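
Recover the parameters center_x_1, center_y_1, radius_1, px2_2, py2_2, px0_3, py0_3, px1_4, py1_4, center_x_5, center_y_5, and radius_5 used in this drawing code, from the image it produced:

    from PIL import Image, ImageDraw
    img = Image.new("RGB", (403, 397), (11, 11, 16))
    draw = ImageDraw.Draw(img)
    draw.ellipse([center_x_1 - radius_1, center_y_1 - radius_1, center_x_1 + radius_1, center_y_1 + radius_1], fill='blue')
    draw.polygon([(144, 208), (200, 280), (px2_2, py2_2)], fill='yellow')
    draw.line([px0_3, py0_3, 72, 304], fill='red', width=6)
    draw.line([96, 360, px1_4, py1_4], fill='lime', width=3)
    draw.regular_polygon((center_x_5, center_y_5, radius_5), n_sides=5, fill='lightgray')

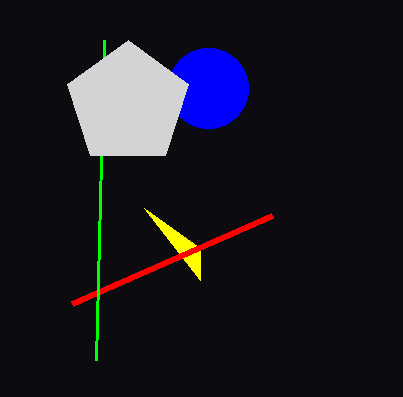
center_x_1 = 208
center_y_1 = 88
radius_1 = 40
px2_2 = 200
py2_2 = 248
px0_3 = 272
py0_3 = 216
px1_4 = 104
py1_4 = 40
center_x_5 = 128
center_y_5 = 104
radius_5 = 64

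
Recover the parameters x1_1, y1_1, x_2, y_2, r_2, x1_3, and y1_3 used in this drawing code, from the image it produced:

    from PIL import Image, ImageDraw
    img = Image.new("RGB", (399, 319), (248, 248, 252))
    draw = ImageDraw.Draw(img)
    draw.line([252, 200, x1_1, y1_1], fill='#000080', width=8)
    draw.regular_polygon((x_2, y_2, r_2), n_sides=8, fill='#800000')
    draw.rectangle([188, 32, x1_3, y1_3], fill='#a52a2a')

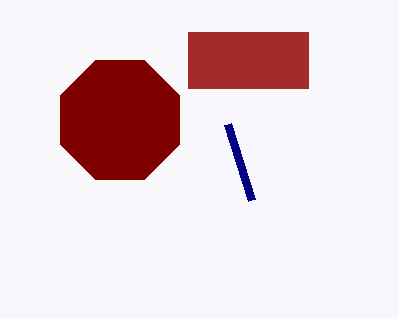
x1_1 = 228, y1_1 = 124, x_2 = 120, y_2 = 120, r_2 = 64, x1_3 = 308, y1_3 = 88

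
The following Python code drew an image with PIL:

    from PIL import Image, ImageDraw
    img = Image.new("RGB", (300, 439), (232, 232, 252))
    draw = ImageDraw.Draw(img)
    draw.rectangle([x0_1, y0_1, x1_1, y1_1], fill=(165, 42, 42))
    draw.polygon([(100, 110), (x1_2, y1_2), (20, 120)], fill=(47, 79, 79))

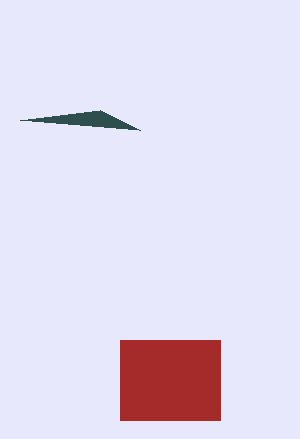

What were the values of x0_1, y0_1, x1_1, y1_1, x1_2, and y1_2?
x0_1 = 120, y0_1 = 340, x1_1 = 220, y1_1 = 420, x1_2 = 140, y1_2 = 130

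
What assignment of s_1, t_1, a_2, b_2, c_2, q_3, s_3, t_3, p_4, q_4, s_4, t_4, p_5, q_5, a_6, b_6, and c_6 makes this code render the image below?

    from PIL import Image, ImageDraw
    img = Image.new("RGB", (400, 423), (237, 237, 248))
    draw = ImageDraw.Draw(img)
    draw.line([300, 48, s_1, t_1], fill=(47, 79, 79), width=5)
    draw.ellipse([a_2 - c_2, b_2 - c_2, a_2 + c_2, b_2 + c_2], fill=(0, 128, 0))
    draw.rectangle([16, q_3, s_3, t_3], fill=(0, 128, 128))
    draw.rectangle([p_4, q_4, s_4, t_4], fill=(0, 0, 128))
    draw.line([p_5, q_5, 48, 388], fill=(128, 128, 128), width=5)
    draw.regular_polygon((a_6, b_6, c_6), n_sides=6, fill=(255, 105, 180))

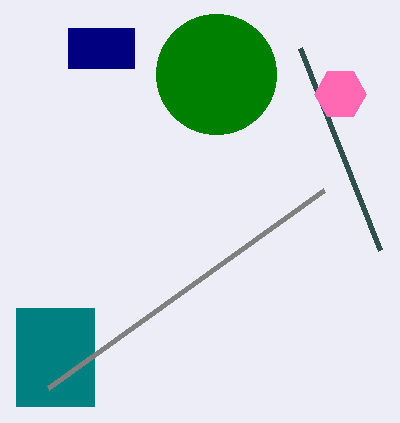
s_1 = 380, t_1 = 250, a_2 = 216, b_2 = 74, c_2 = 60, q_3 = 308, s_3 = 94, t_3 = 406, p_4 = 68, q_4 = 28, s_4 = 134, t_4 = 68, p_5 = 324, q_5 = 190, a_6 = 340, b_6 = 94, c_6 = 26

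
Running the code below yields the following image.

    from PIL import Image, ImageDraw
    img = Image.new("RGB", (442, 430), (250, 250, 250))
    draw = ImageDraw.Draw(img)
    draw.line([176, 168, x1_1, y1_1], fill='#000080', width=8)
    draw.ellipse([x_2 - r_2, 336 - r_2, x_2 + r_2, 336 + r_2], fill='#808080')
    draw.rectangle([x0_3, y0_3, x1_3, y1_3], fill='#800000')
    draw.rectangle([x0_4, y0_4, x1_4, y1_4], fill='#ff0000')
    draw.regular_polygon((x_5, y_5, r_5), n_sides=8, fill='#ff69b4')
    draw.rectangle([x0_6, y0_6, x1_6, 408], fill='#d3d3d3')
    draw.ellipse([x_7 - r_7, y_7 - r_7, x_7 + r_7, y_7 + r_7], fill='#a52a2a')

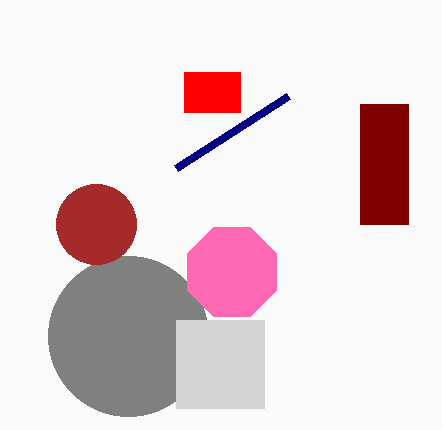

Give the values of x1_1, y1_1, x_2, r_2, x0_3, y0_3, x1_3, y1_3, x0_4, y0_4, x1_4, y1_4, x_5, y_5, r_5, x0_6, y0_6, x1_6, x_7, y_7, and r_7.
x1_1 = 288; y1_1 = 96; x_2 = 128; r_2 = 80; x0_3 = 360; y0_3 = 104; x1_3 = 408; y1_3 = 224; x0_4 = 184; y0_4 = 72; x1_4 = 240; y1_4 = 112; x_5 = 232; y_5 = 272; r_5 = 48; x0_6 = 176; y0_6 = 320; x1_6 = 264; x_7 = 96; y_7 = 224; r_7 = 40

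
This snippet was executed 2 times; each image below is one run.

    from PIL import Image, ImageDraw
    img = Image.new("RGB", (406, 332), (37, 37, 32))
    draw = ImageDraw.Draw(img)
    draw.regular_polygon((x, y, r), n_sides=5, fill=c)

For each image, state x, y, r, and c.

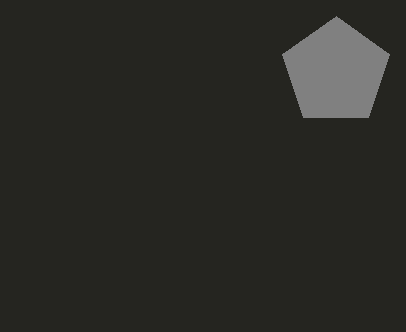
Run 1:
x = 336, y = 72, r = 56, c = 'gray'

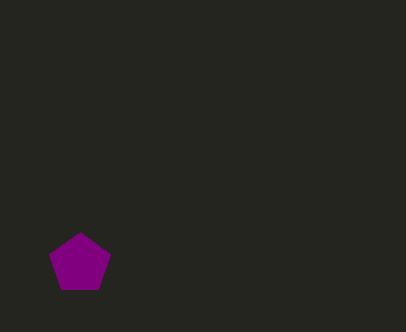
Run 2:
x = 80
y = 264
r = 32
c = 'purple'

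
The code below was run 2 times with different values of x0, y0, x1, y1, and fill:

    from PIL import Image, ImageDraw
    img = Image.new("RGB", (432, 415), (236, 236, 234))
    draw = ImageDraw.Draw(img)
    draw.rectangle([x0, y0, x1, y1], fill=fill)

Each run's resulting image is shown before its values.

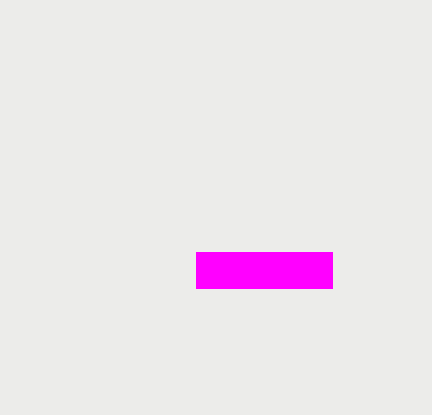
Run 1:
x0 = 196
y0 = 252
x1 = 332
y1 = 288
fill = 'magenta'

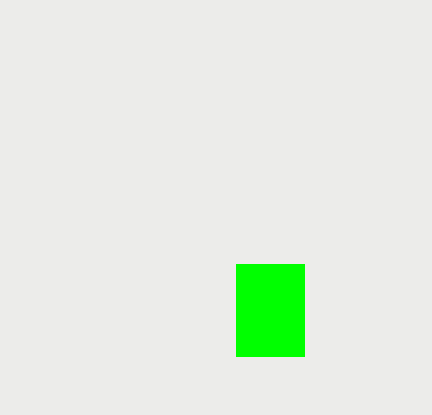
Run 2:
x0 = 236; y0 = 264; x1 = 304; y1 = 356; fill = 'lime'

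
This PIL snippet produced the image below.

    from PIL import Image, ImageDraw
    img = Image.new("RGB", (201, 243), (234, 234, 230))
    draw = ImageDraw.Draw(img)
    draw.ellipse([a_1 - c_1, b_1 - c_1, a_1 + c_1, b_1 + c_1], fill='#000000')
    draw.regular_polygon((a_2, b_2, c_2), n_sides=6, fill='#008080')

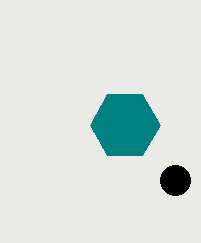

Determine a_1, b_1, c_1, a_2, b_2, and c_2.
a_1 = 175, b_1 = 180, c_1 = 15, a_2 = 125, b_2 = 125, c_2 = 35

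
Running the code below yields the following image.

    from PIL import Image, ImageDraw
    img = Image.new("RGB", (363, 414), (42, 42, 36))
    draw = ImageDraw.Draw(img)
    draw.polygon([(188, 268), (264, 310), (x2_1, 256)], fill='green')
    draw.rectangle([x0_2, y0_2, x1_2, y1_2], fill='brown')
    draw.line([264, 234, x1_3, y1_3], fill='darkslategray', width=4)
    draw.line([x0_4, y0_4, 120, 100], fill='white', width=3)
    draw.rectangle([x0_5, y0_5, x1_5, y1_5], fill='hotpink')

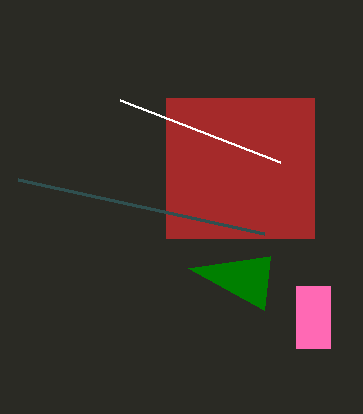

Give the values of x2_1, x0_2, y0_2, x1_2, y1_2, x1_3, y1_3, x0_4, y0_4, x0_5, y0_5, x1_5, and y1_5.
x2_1 = 270
x0_2 = 166
y0_2 = 98
x1_2 = 314
y1_2 = 238
x1_3 = 18
y1_3 = 180
x0_4 = 280
y0_4 = 162
x0_5 = 296
y0_5 = 286
x1_5 = 330
y1_5 = 348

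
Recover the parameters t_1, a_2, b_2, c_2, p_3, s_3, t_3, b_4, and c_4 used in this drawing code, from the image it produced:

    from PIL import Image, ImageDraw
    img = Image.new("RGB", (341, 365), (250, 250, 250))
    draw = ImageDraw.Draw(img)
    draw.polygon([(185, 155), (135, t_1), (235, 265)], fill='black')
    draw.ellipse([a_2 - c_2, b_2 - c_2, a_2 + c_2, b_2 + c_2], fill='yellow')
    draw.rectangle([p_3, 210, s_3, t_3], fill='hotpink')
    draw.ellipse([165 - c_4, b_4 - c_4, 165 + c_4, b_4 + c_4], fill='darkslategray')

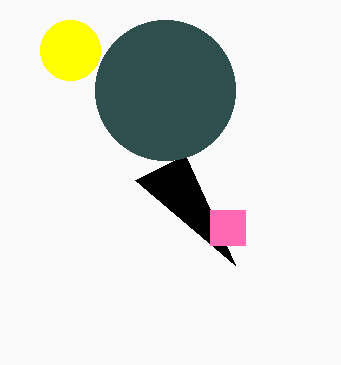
t_1 = 180
a_2 = 70
b_2 = 50
c_2 = 30
p_3 = 210
s_3 = 245
t_3 = 245
b_4 = 90
c_4 = 70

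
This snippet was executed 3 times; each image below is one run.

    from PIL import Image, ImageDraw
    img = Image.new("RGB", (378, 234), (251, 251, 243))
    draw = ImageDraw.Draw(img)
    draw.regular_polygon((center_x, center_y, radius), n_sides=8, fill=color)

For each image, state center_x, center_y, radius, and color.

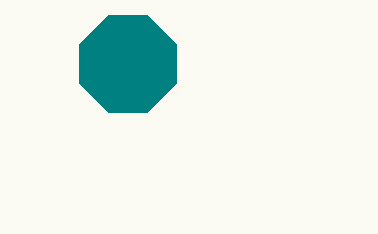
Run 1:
center_x = 128; center_y = 64; radius = 52; color = 'teal'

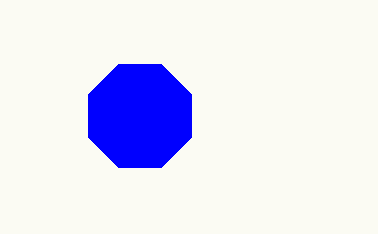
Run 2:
center_x = 140
center_y = 116
radius = 56
color = 'blue'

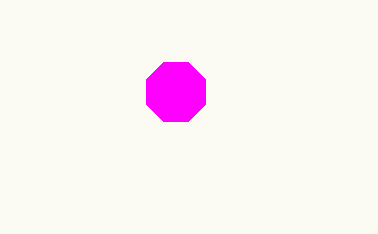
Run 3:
center_x = 176, center_y = 92, radius = 32, color = 'magenta'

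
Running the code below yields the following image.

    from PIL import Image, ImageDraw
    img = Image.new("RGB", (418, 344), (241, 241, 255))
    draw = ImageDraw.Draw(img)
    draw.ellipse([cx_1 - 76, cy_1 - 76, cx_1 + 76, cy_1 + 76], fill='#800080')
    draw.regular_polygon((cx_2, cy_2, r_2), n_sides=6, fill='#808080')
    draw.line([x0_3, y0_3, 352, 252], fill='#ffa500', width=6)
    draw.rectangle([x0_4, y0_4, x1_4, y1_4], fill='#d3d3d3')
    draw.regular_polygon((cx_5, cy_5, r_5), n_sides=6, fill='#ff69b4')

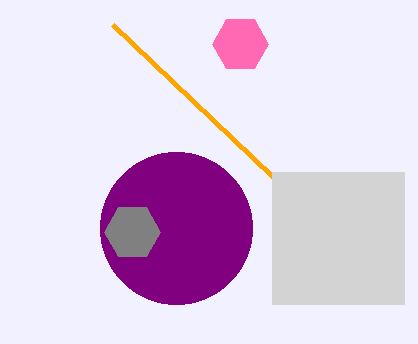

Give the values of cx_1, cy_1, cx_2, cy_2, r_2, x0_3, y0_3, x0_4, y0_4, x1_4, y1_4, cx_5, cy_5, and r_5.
cx_1 = 176, cy_1 = 228, cx_2 = 132, cy_2 = 232, r_2 = 28, x0_3 = 112, y0_3 = 24, x0_4 = 272, y0_4 = 172, x1_4 = 404, y1_4 = 304, cx_5 = 240, cy_5 = 44, r_5 = 28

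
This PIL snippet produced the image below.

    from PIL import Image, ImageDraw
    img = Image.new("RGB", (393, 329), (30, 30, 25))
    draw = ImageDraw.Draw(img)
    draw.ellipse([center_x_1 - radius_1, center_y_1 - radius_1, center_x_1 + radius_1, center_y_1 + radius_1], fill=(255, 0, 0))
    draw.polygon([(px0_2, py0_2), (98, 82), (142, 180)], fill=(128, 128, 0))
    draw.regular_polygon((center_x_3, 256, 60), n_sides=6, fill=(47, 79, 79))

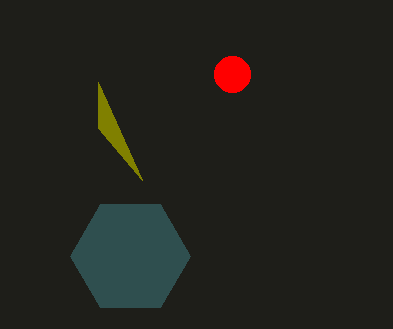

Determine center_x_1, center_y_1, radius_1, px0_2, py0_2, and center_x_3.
center_x_1 = 232
center_y_1 = 74
radius_1 = 18
px0_2 = 98
py0_2 = 128
center_x_3 = 130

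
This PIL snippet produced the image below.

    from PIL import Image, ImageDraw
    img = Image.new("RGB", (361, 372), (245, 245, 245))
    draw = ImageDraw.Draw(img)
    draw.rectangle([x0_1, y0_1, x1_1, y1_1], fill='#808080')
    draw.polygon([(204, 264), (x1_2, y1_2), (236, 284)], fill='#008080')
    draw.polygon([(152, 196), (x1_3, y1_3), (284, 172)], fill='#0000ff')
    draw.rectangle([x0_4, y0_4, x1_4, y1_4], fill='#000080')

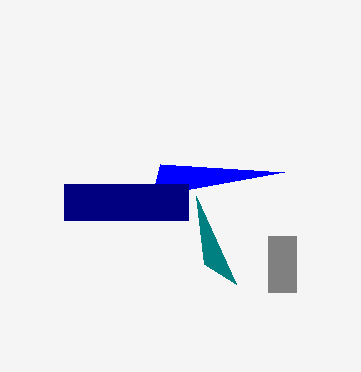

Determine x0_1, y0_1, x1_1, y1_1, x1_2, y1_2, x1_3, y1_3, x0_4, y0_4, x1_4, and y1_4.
x0_1 = 268
y0_1 = 236
x1_1 = 296
y1_1 = 292
x1_2 = 196
y1_2 = 196
x1_3 = 160
y1_3 = 164
x0_4 = 64
y0_4 = 184
x1_4 = 188
y1_4 = 220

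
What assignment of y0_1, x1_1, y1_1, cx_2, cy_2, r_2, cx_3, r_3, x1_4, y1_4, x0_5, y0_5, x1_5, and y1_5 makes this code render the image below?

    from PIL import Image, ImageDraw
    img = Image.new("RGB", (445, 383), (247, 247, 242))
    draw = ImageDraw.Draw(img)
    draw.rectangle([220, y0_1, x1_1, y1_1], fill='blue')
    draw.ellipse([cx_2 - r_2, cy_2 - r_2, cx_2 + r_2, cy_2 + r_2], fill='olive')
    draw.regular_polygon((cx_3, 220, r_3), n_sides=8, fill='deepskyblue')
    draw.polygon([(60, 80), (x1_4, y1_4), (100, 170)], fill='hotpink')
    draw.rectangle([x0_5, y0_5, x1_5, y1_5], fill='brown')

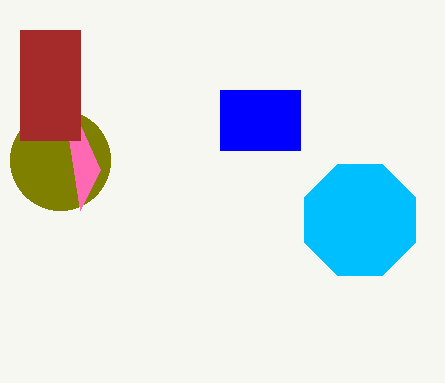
y0_1 = 90, x1_1 = 300, y1_1 = 150, cx_2 = 60, cy_2 = 160, r_2 = 50, cx_3 = 360, r_3 = 60, x1_4 = 80, y1_4 = 210, x0_5 = 20, y0_5 = 30, x1_5 = 80, y1_5 = 140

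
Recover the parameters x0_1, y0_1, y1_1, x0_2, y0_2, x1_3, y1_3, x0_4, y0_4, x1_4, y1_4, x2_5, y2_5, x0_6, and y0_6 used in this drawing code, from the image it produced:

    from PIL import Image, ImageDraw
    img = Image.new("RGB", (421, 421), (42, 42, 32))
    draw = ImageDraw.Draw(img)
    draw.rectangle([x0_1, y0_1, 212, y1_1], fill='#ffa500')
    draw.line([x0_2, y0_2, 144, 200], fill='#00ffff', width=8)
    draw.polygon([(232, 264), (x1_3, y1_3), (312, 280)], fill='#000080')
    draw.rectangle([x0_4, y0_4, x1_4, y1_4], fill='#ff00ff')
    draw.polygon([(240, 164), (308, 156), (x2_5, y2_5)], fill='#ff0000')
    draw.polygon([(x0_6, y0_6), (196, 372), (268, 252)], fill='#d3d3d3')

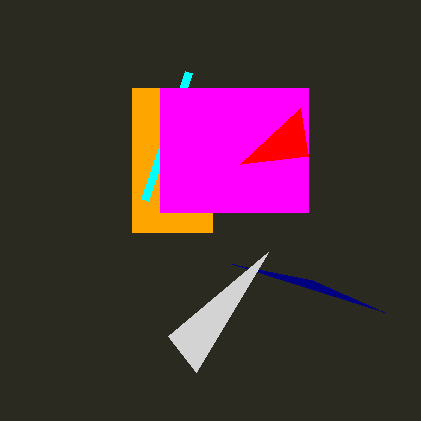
x0_1 = 132
y0_1 = 88
y1_1 = 232
x0_2 = 188
y0_2 = 72
x1_3 = 384
y1_3 = 312
x0_4 = 160
y0_4 = 88
x1_4 = 308
y1_4 = 212
x2_5 = 300
y2_5 = 108
x0_6 = 168
y0_6 = 336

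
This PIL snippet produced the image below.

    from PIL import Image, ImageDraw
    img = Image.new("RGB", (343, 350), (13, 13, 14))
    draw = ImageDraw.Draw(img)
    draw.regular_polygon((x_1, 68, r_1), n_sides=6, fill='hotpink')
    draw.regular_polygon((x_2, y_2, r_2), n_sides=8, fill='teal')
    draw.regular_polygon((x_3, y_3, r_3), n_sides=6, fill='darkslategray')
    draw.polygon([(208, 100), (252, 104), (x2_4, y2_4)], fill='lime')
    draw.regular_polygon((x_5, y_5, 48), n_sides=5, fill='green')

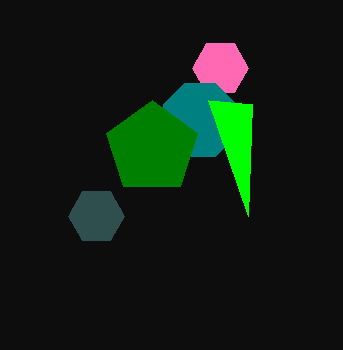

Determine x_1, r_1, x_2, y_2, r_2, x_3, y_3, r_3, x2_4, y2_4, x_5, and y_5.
x_1 = 220; r_1 = 28; x_2 = 200; y_2 = 120; r_2 = 40; x_3 = 96; y_3 = 216; r_3 = 28; x2_4 = 248; y2_4 = 216; x_5 = 152; y_5 = 148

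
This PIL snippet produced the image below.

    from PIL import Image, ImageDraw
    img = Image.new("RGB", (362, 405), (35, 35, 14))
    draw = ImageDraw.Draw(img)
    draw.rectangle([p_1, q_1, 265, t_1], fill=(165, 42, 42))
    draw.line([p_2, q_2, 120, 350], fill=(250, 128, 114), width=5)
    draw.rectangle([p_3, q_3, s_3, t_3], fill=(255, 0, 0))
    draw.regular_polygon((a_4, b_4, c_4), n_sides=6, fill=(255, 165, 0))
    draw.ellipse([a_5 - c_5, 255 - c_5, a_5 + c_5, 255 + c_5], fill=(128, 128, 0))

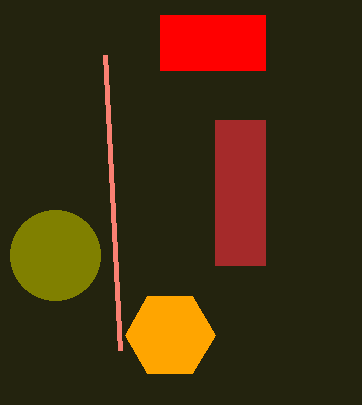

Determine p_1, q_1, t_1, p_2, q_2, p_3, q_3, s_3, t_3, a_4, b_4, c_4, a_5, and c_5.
p_1 = 215
q_1 = 120
t_1 = 265
p_2 = 105
q_2 = 55
p_3 = 160
q_3 = 15
s_3 = 265
t_3 = 70
a_4 = 170
b_4 = 335
c_4 = 45
a_5 = 55
c_5 = 45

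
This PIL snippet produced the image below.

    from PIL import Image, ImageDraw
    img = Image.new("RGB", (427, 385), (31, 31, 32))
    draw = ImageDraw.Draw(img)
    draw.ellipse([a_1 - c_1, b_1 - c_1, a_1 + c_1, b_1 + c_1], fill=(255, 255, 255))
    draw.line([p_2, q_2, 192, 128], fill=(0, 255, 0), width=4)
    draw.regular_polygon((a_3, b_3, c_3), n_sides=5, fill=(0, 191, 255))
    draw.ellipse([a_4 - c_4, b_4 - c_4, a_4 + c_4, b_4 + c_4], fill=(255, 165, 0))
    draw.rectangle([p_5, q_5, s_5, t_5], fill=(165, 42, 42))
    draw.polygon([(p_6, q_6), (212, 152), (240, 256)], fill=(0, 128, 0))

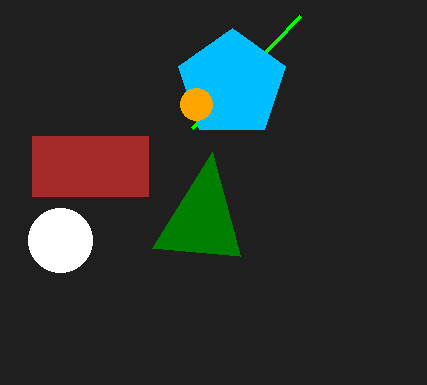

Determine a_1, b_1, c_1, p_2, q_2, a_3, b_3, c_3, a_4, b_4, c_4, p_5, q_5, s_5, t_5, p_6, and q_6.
a_1 = 60, b_1 = 240, c_1 = 32, p_2 = 300, q_2 = 16, a_3 = 232, b_3 = 84, c_3 = 56, a_4 = 196, b_4 = 104, c_4 = 16, p_5 = 32, q_5 = 136, s_5 = 148, t_5 = 196, p_6 = 152, q_6 = 248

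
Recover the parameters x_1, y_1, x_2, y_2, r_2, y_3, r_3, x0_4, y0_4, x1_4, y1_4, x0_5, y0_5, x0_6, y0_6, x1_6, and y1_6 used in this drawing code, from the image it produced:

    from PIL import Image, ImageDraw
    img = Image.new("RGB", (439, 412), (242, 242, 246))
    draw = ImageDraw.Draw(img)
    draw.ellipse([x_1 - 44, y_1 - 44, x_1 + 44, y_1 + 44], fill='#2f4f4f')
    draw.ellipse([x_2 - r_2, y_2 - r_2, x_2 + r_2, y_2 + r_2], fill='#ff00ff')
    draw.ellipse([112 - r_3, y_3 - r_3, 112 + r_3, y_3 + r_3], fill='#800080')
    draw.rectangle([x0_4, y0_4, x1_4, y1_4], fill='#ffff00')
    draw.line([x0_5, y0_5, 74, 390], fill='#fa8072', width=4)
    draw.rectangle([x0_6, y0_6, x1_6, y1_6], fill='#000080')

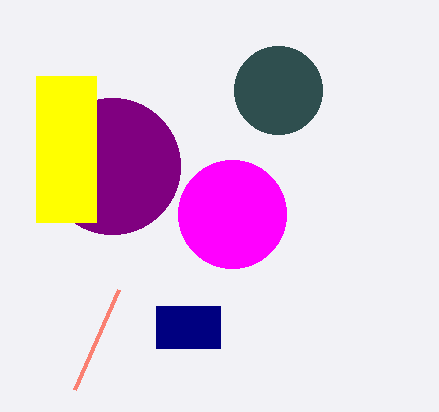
x_1 = 278
y_1 = 90
x_2 = 232
y_2 = 214
r_2 = 54
y_3 = 166
r_3 = 68
x0_4 = 36
y0_4 = 76
x1_4 = 96
y1_4 = 222
x0_5 = 118
y0_5 = 290
x0_6 = 156
y0_6 = 306
x1_6 = 220
y1_6 = 348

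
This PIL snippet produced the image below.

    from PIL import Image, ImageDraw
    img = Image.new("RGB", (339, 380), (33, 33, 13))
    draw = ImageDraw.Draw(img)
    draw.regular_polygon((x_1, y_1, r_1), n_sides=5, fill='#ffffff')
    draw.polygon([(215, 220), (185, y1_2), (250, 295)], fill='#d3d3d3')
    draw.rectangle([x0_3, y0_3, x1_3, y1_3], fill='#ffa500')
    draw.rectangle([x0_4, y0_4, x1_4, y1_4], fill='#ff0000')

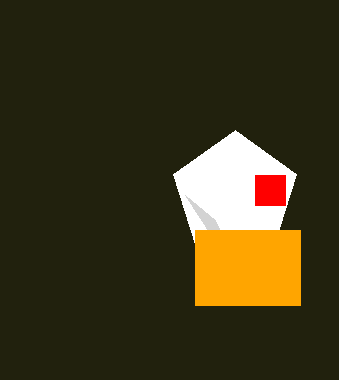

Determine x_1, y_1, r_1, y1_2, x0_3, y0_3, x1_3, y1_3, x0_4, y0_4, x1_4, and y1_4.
x_1 = 235; y_1 = 195; r_1 = 65; y1_2 = 195; x0_3 = 195; y0_3 = 230; x1_3 = 300; y1_3 = 305; x0_4 = 255; y0_4 = 175; x1_4 = 285; y1_4 = 205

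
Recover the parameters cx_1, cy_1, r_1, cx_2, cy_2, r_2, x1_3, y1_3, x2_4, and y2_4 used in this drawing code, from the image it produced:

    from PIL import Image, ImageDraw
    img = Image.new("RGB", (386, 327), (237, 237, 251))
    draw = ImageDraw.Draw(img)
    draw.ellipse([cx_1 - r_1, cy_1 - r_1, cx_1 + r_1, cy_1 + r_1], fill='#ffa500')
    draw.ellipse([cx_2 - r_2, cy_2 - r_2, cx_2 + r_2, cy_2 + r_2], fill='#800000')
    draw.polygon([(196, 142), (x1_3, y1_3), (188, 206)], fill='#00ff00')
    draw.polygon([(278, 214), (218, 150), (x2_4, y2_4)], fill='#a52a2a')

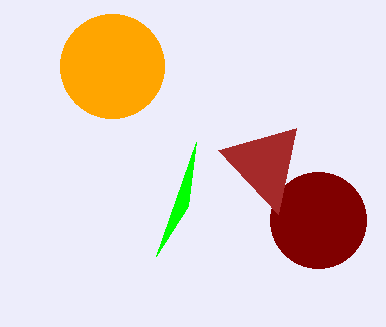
cx_1 = 112
cy_1 = 66
r_1 = 52
cx_2 = 318
cy_2 = 220
r_2 = 48
x1_3 = 156
y1_3 = 256
x2_4 = 296
y2_4 = 128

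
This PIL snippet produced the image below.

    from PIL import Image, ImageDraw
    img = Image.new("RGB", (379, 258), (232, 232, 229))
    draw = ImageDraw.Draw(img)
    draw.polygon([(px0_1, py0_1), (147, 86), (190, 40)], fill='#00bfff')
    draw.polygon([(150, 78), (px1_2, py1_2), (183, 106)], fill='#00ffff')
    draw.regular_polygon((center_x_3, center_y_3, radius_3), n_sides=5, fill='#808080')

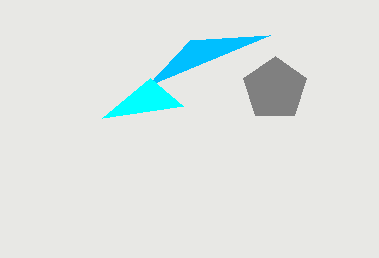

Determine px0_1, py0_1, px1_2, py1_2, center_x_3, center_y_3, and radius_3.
px0_1 = 270, py0_1 = 35, px1_2 = 102, py1_2 = 118, center_x_3 = 275, center_y_3 = 89, radius_3 = 33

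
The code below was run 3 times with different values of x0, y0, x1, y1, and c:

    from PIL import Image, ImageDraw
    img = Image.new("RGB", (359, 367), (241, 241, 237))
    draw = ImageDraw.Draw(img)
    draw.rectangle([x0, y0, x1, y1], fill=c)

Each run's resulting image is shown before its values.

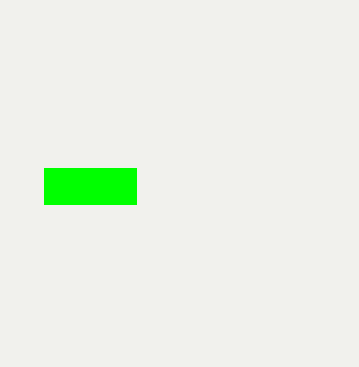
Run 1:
x0 = 44; y0 = 168; x1 = 136; y1 = 204; c = 'lime'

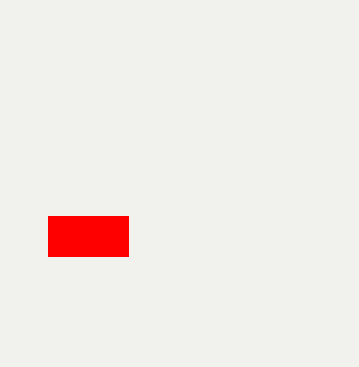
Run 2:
x0 = 48; y0 = 216; x1 = 128; y1 = 256; c = 'red'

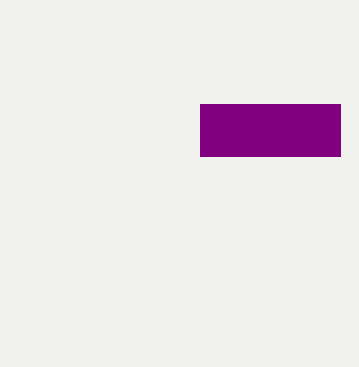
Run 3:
x0 = 200, y0 = 104, x1 = 340, y1 = 156, c = 'purple'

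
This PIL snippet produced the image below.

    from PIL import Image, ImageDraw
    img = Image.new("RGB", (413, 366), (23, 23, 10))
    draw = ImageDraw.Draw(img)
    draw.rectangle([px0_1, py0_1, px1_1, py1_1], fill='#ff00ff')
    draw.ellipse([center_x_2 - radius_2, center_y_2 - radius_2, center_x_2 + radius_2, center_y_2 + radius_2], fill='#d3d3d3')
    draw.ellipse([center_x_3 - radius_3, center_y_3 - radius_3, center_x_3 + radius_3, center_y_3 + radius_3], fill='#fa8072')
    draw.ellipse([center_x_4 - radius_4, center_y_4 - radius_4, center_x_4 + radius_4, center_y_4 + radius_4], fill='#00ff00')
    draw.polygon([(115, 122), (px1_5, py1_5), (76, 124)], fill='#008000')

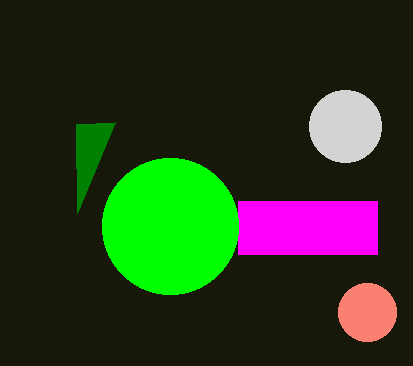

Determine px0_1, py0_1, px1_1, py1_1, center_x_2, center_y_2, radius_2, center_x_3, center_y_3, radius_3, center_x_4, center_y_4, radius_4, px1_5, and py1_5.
px0_1 = 238, py0_1 = 201, px1_1 = 377, py1_1 = 254, center_x_2 = 345, center_y_2 = 126, radius_2 = 36, center_x_3 = 367, center_y_3 = 312, radius_3 = 29, center_x_4 = 170, center_y_4 = 226, radius_4 = 68, px1_5 = 77, py1_5 = 213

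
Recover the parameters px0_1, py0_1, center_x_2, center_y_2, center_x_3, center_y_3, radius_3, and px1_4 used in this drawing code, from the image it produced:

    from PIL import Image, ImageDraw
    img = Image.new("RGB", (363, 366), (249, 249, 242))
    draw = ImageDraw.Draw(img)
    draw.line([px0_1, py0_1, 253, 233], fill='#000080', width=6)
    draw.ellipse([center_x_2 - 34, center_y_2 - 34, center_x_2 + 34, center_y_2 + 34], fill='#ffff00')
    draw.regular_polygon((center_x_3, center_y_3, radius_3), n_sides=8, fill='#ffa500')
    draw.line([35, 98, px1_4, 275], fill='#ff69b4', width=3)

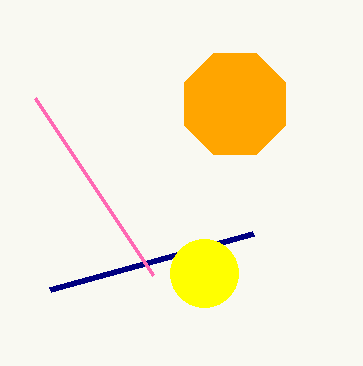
px0_1 = 50; py0_1 = 289; center_x_2 = 204; center_y_2 = 273; center_x_3 = 235; center_y_3 = 104; radius_3 = 55; px1_4 = 153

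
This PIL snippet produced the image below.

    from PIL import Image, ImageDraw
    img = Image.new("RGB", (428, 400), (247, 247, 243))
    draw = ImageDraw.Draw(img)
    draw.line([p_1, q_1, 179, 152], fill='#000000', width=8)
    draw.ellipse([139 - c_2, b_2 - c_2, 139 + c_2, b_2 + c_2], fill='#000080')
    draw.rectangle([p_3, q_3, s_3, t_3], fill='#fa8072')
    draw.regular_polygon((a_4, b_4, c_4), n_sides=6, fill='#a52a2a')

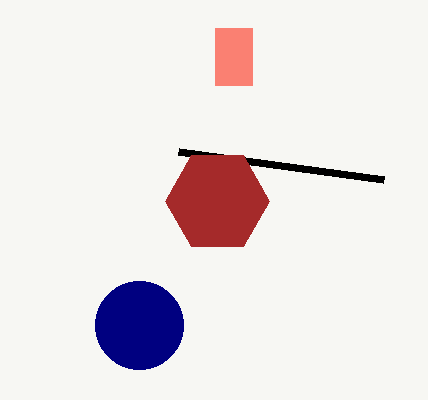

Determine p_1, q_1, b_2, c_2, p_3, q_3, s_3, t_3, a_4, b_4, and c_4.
p_1 = 384, q_1 = 180, b_2 = 325, c_2 = 44, p_3 = 215, q_3 = 28, s_3 = 252, t_3 = 85, a_4 = 217, b_4 = 201, c_4 = 52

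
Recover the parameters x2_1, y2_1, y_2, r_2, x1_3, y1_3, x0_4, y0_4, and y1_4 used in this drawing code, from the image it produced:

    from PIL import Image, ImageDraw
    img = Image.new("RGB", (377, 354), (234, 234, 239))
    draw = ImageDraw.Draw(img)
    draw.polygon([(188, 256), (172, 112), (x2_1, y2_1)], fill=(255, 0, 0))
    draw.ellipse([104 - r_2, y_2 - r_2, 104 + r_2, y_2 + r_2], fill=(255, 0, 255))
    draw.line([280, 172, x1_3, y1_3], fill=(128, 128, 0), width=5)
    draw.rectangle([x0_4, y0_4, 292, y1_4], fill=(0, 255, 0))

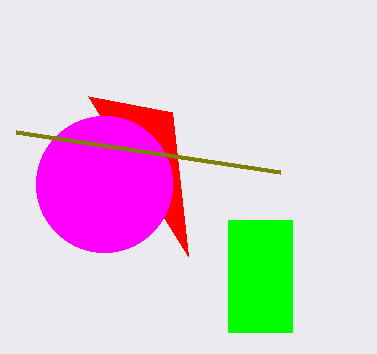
x2_1 = 88
y2_1 = 96
y_2 = 184
r_2 = 68
x1_3 = 16
y1_3 = 132
x0_4 = 228
y0_4 = 220
y1_4 = 332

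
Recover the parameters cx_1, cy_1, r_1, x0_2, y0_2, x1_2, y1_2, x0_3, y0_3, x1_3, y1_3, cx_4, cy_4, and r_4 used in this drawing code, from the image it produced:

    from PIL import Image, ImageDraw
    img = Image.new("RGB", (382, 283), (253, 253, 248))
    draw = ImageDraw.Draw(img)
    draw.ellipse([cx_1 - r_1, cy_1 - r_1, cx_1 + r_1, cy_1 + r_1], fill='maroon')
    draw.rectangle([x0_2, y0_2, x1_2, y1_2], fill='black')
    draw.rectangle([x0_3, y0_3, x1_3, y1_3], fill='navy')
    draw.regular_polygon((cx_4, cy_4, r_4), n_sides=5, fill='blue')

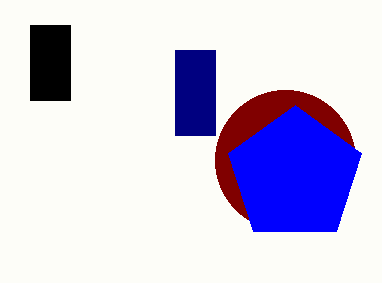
cx_1 = 285, cy_1 = 160, r_1 = 70, x0_2 = 30, y0_2 = 25, x1_2 = 70, y1_2 = 100, x0_3 = 175, y0_3 = 50, x1_3 = 215, y1_3 = 135, cx_4 = 295, cy_4 = 175, r_4 = 70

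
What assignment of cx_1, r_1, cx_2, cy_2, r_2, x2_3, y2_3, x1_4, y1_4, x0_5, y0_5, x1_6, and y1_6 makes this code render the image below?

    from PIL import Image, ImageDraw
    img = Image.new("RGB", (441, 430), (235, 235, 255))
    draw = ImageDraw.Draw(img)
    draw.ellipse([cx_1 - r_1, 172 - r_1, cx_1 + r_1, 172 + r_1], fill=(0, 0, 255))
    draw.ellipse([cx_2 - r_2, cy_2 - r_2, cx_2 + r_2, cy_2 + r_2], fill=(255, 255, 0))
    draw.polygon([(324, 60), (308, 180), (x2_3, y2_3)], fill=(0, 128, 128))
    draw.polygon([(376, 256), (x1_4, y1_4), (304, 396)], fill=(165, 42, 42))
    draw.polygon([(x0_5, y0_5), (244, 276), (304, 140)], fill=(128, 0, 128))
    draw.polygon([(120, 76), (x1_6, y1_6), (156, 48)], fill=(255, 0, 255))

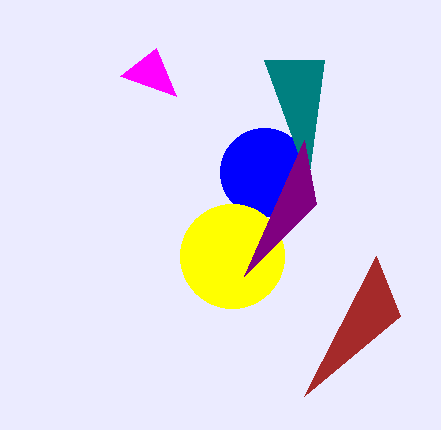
cx_1 = 264; r_1 = 44; cx_2 = 232; cy_2 = 256; r_2 = 52; x2_3 = 264; y2_3 = 60; x1_4 = 400; y1_4 = 316; x0_5 = 316; y0_5 = 204; x1_6 = 176; y1_6 = 96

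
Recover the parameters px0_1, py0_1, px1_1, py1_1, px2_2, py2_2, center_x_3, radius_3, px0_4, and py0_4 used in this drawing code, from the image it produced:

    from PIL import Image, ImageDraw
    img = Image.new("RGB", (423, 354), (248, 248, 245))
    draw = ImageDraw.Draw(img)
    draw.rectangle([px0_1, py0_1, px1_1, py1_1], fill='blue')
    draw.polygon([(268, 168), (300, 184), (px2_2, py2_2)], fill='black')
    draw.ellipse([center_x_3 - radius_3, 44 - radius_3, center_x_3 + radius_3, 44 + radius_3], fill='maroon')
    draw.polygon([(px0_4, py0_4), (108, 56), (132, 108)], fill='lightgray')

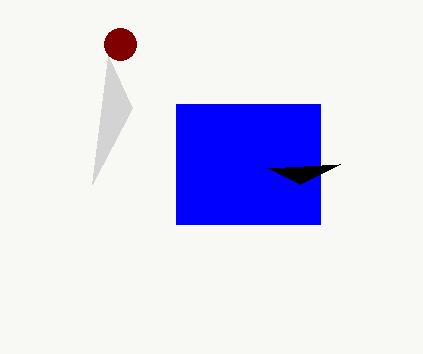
px0_1 = 176
py0_1 = 104
px1_1 = 320
py1_1 = 224
px2_2 = 340
py2_2 = 164
center_x_3 = 120
radius_3 = 16
px0_4 = 92
py0_4 = 184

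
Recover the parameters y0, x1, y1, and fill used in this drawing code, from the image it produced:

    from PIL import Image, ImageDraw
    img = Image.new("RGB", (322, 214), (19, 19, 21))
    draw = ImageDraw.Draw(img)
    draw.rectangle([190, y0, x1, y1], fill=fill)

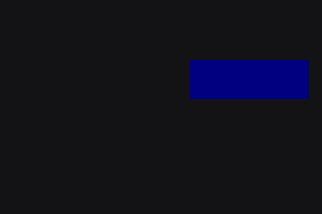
y0 = 60
x1 = 308
y1 = 98
fill = 'navy'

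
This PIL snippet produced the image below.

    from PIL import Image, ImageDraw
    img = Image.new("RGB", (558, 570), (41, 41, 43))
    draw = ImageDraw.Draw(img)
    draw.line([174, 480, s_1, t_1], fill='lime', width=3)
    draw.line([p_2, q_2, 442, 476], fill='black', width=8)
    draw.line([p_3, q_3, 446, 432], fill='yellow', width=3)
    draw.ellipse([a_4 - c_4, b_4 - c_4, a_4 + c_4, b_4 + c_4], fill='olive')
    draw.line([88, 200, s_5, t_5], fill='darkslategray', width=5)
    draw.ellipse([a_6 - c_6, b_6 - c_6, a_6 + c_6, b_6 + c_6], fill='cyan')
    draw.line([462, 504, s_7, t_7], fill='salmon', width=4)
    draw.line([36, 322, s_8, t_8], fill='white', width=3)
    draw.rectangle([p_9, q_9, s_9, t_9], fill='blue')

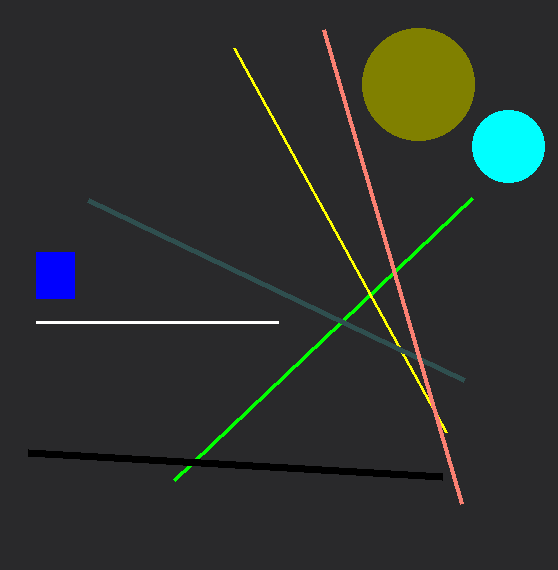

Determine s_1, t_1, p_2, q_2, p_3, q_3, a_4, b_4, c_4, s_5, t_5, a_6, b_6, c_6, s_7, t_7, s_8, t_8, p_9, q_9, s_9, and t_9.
s_1 = 472; t_1 = 198; p_2 = 28; q_2 = 452; p_3 = 234; q_3 = 48; a_4 = 418; b_4 = 84; c_4 = 56; s_5 = 464; t_5 = 380; a_6 = 508; b_6 = 146; c_6 = 36; s_7 = 324; t_7 = 30; s_8 = 278; t_8 = 322; p_9 = 36; q_9 = 252; s_9 = 74; t_9 = 298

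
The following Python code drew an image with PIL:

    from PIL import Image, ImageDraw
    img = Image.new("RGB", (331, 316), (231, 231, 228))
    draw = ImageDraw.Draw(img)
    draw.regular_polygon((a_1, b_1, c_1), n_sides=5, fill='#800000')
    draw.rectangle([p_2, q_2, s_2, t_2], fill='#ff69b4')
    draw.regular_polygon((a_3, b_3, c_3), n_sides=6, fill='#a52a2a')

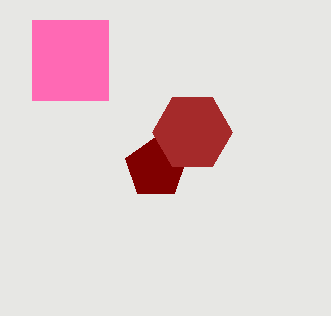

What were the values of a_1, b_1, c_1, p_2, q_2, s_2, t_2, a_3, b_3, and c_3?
a_1 = 156; b_1 = 168; c_1 = 32; p_2 = 32; q_2 = 20; s_2 = 108; t_2 = 100; a_3 = 192; b_3 = 132; c_3 = 40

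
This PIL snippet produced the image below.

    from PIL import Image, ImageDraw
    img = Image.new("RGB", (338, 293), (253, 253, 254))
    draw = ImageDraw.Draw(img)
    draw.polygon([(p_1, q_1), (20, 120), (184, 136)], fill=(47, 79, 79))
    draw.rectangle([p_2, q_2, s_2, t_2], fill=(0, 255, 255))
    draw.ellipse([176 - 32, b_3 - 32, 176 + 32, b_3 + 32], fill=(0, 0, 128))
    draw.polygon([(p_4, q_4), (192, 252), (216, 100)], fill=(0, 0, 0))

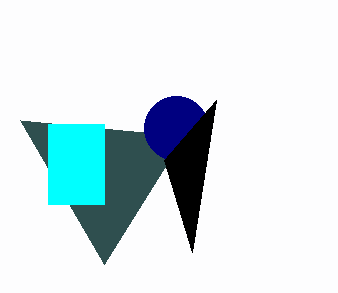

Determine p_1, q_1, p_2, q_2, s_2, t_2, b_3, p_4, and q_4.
p_1 = 104; q_1 = 264; p_2 = 48; q_2 = 124; s_2 = 104; t_2 = 204; b_3 = 128; p_4 = 164; q_4 = 160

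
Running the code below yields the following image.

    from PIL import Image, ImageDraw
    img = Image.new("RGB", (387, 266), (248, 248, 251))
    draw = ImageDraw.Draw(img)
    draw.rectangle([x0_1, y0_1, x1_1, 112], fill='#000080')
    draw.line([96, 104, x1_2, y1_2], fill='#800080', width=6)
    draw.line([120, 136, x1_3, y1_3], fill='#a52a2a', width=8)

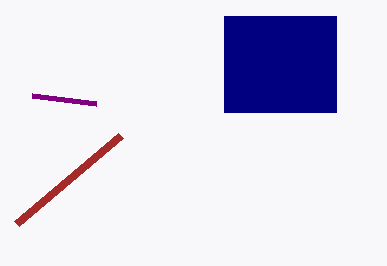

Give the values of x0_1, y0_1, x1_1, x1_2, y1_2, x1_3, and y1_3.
x0_1 = 224; y0_1 = 16; x1_1 = 336; x1_2 = 32; y1_2 = 96; x1_3 = 16; y1_3 = 224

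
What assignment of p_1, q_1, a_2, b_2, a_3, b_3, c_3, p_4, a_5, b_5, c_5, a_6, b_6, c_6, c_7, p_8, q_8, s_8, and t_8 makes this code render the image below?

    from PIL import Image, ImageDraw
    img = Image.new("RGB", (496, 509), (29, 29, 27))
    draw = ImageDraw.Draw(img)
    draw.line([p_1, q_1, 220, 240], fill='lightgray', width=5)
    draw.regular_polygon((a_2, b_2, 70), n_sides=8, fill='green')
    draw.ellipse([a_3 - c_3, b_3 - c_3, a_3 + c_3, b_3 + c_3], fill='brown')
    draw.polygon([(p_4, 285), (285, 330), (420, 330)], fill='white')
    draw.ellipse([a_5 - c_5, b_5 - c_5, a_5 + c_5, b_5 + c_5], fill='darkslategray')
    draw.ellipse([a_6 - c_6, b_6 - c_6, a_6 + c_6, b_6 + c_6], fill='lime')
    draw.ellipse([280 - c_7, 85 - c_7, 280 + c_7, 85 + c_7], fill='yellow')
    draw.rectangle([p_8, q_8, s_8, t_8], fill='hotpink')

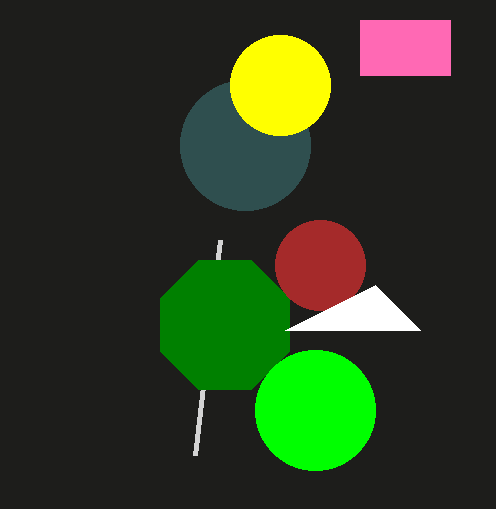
p_1 = 195; q_1 = 455; a_2 = 225; b_2 = 325; a_3 = 320; b_3 = 265; c_3 = 45; p_4 = 375; a_5 = 245; b_5 = 145; c_5 = 65; a_6 = 315; b_6 = 410; c_6 = 60; c_7 = 50; p_8 = 360; q_8 = 20; s_8 = 450; t_8 = 75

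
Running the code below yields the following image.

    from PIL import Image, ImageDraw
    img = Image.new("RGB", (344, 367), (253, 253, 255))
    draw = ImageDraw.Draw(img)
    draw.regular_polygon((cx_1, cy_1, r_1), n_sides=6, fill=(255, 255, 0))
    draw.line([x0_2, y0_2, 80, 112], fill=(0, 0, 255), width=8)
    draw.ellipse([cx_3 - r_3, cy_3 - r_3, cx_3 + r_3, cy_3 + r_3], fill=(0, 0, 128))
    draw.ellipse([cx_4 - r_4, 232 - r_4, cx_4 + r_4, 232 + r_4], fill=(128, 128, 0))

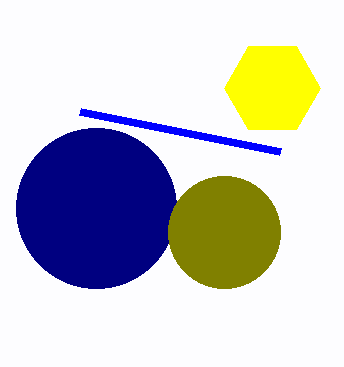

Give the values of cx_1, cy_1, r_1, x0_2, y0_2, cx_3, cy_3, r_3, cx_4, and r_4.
cx_1 = 272
cy_1 = 88
r_1 = 48
x0_2 = 280
y0_2 = 152
cx_3 = 96
cy_3 = 208
r_3 = 80
cx_4 = 224
r_4 = 56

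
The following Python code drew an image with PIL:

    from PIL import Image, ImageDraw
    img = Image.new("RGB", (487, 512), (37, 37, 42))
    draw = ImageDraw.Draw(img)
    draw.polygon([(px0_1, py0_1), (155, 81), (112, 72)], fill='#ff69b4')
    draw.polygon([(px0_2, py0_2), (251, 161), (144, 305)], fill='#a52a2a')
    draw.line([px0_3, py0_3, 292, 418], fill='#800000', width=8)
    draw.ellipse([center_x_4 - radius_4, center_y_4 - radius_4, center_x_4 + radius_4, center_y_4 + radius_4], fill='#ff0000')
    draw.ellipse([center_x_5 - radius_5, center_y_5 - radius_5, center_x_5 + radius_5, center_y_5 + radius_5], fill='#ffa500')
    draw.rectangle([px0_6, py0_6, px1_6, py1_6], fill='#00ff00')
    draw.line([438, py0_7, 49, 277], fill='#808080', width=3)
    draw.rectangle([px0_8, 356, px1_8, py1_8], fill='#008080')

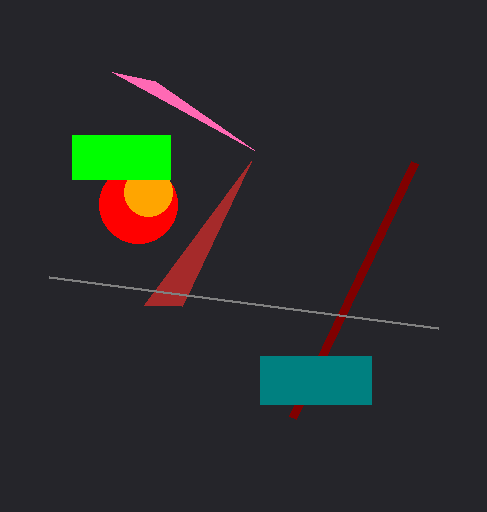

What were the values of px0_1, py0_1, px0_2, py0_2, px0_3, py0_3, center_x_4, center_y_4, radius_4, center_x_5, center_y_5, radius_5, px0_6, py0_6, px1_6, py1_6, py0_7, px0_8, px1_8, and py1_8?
px0_1 = 254; py0_1 = 150; px0_2 = 182; py0_2 = 306; px0_3 = 414; py0_3 = 163; center_x_4 = 138; center_y_4 = 204; radius_4 = 39; center_x_5 = 148; center_y_5 = 192; radius_5 = 24; px0_6 = 72; py0_6 = 135; px1_6 = 170; py1_6 = 179; py0_7 = 328; px0_8 = 260; px1_8 = 371; py1_8 = 404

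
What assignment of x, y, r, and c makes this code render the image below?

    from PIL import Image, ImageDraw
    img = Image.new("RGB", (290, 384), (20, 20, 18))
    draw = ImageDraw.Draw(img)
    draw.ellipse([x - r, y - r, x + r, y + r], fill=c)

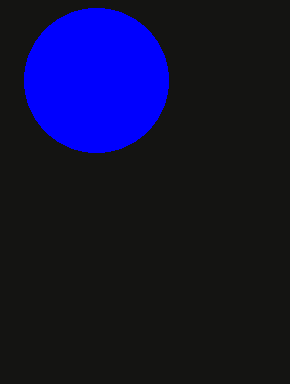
x = 96
y = 80
r = 72
c = 'blue'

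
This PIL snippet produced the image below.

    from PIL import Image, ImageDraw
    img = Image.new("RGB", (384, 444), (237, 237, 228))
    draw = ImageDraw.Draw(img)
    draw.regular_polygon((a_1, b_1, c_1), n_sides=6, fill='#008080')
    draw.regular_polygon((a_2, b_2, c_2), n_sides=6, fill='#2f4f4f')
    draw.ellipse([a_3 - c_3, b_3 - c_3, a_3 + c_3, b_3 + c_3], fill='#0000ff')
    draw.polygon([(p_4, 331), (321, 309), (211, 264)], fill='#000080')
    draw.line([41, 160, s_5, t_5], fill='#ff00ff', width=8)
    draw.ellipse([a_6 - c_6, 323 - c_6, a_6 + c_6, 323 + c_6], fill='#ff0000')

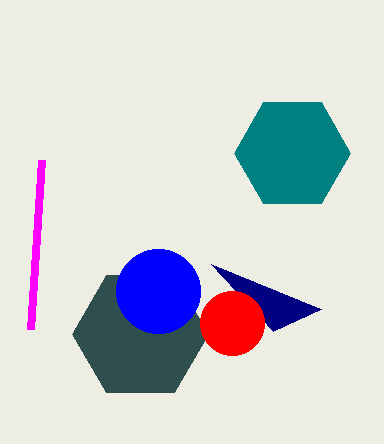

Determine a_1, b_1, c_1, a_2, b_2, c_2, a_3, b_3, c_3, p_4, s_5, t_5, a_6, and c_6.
a_1 = 292, b_1 = 153, c_1 = 58, a_2 = 140, b_2 = 334, c_2 = 68, a_3 = 158, b_3 = 291, c_3 = 42, p_4 = 273, s_5 = 30, t_5 = 329, a_6 = 232, c_6 = 32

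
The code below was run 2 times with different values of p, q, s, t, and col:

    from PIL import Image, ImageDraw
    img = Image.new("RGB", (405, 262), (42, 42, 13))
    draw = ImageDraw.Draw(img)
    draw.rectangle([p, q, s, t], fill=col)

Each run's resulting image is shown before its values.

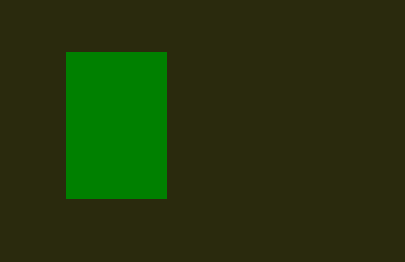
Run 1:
p = 66
q = 52
s = 166
t = 198
col = 'green'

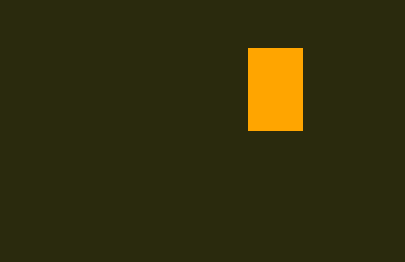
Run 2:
p = 248, q = 48, s = 302, t = 130, col = 'orange'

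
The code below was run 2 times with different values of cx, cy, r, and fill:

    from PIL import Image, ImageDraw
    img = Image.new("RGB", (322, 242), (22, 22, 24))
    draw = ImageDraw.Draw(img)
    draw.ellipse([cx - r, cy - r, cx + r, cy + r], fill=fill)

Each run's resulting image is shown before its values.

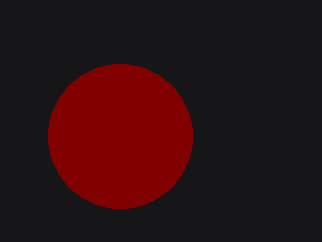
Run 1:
cx = 120
cy = 136
r = 72
fill = 'maroon'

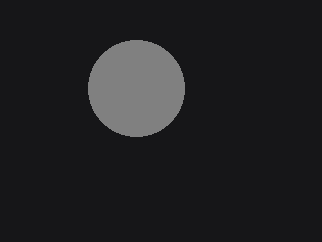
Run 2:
cx = 136, cy = 88, r = 48, fill = 'gray'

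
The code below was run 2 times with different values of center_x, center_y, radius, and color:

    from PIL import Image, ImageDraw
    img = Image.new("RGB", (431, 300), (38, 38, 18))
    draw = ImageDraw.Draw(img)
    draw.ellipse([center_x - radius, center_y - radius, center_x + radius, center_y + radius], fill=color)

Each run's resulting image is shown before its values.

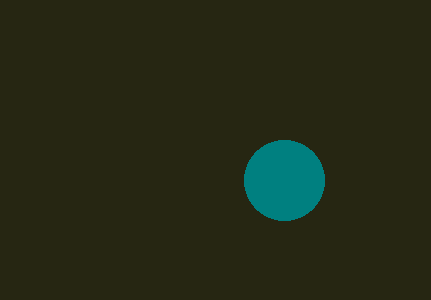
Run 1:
center_x = 284; center_y = 180; radius = 40; color = 'teal'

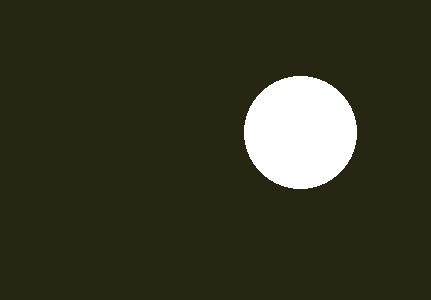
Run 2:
center_x = 300
center_y = 132
radius = 56
color = 'white'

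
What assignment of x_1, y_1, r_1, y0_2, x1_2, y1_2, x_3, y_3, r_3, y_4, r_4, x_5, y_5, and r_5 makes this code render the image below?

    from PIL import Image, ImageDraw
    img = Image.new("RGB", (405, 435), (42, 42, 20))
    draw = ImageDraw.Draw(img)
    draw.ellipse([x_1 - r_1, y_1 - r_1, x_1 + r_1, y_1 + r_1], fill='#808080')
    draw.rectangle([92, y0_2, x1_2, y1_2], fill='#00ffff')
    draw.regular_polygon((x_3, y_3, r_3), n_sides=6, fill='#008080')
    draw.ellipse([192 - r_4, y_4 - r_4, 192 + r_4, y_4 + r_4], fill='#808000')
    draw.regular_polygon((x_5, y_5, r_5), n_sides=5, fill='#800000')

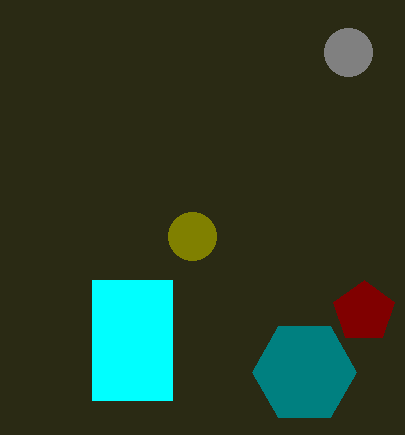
x_1 = 348, y_1 = 52, r_1 = 24, y0_2 = 280, x1_2 = 172, y1_2 = 400, x_3 = 304, y_3 = 372, r_3 = 52, y_4 = 236, r_4 = 24, x_5 = 364, y_5 = 312, r_5 = 32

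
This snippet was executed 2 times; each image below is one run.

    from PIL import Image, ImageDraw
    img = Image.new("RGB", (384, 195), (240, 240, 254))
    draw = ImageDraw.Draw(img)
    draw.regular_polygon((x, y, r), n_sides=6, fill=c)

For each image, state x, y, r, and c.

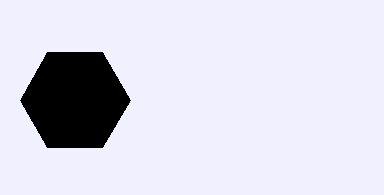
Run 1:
x = 75; y = 100; r = 55; c = 'black'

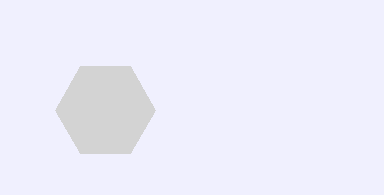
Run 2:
x = 105
y = 110
r = 50
c = 'lightgray'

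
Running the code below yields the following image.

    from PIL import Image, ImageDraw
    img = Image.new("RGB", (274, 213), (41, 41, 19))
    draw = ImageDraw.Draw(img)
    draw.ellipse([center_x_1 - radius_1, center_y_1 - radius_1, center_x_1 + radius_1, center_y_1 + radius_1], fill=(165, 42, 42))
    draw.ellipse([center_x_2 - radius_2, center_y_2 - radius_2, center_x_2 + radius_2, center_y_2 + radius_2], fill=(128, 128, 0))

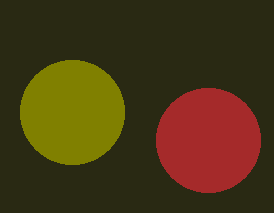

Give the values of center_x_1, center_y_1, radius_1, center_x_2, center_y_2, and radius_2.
center_x_1 = 208; center_y_1 = 140; radius_1 = 52; center_x_2 = 72; center_y_2 = 112; radius_2 = 52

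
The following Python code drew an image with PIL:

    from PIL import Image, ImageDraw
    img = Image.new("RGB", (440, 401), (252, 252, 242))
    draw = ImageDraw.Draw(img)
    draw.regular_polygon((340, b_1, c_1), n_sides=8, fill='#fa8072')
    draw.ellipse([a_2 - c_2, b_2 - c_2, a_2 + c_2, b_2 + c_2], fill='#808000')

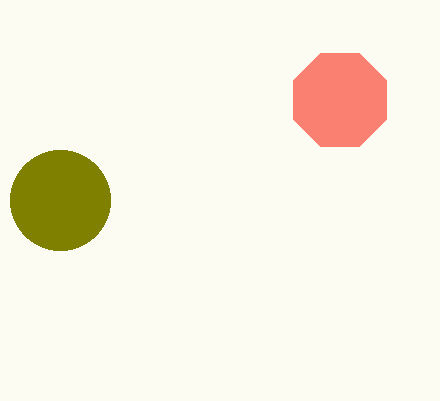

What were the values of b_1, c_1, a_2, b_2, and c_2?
b_1 = 100
c_1 = 50
a_2 = 60
b_2 = 200
c_2 = 50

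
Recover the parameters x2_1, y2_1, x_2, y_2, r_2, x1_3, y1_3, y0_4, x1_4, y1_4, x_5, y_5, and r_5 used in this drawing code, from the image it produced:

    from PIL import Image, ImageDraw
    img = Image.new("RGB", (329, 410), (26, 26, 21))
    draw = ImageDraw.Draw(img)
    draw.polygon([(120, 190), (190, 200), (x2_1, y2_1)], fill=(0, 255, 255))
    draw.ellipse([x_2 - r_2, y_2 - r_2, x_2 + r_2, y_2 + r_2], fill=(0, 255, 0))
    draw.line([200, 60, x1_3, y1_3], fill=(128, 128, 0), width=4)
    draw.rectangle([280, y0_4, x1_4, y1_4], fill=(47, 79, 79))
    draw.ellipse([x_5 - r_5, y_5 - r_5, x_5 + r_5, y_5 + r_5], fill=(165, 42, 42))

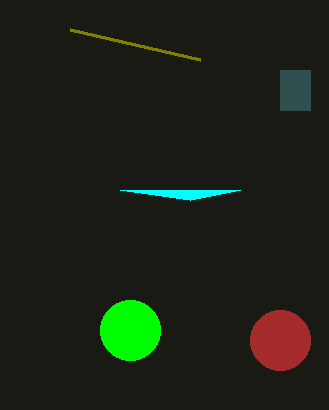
x2_1 = 240, y2_1 = 190, x_2 = 130, y_2 = 330, r_2 = 30, x1_3 = 70, y1_3 = 30, y0_4 = 70, x1_4 = 310, y1_4 = 110, x_5 = 280, y_5 = 340, r_5 = 30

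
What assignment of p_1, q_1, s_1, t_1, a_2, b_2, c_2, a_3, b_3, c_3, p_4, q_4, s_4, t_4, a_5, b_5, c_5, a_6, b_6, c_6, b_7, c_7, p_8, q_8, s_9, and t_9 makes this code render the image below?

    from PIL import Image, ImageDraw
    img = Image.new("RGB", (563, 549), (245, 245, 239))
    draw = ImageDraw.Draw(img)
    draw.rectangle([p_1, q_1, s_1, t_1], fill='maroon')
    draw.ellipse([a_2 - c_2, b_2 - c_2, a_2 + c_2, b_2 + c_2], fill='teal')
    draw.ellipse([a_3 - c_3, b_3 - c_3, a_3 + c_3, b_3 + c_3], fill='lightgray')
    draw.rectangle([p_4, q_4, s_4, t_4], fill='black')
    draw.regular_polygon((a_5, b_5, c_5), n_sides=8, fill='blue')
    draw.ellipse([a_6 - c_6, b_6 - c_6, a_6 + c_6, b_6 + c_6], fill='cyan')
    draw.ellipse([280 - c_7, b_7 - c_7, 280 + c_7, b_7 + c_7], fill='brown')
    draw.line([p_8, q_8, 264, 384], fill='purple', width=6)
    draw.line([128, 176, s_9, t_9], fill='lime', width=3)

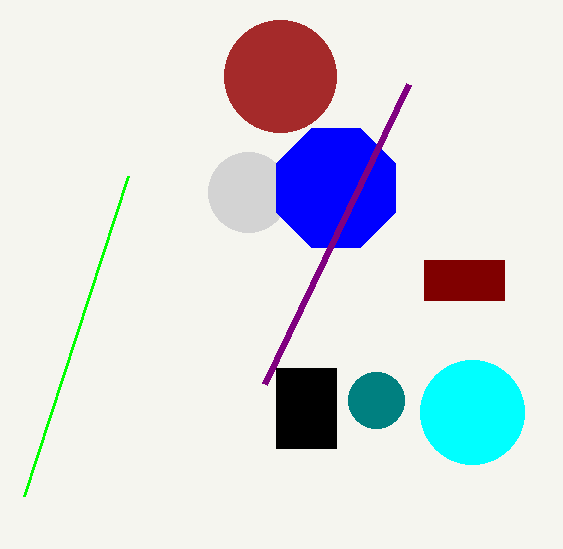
p_1 = 424
q_1 = 260
s_1 = 504
t_1 = 300
a_2 = 376
b_2 = 400
c_2 = 28
a_3 = 248
b_3 = 192
c_3 = 40
p_4 = 276
q_4 = 368
s_4 = 336
t_4 = 448
a_5 = 336
b_5 = 188
c_5 = 64
a_6 = 472
b_6 = 412
c_6 = 52
b_7 = 76
c_7 = 56
p_8 = 408
q_8 = 84
s_9 = 24
t_9 = 496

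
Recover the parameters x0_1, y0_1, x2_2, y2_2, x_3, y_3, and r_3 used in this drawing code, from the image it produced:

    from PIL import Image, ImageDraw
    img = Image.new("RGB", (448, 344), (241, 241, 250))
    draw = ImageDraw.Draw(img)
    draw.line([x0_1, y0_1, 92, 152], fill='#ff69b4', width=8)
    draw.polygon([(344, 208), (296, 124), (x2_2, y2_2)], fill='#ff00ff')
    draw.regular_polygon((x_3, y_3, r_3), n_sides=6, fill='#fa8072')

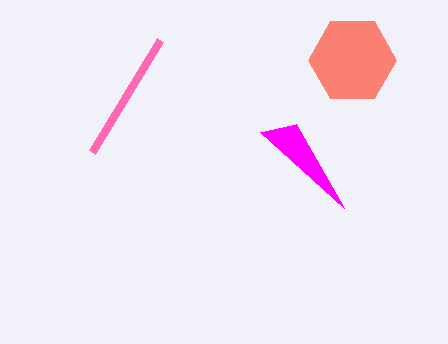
x0_1 = 160; y0_1 = 40; x2_2 = 260; y2_2 = 132; x_3 = 352; y_3 = 60; r_3 = 44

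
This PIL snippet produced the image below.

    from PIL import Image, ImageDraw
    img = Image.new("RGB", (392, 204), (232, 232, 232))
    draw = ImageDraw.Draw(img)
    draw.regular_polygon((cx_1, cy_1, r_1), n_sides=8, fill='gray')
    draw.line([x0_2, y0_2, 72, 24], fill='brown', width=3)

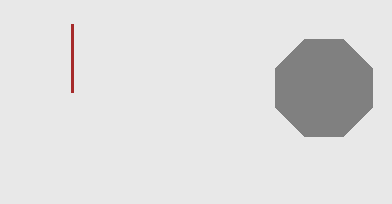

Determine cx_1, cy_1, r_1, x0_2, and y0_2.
cx_1 = 324, cy_1 = 88, r_1 = 52, x0_2 = 72, y0_2 = 92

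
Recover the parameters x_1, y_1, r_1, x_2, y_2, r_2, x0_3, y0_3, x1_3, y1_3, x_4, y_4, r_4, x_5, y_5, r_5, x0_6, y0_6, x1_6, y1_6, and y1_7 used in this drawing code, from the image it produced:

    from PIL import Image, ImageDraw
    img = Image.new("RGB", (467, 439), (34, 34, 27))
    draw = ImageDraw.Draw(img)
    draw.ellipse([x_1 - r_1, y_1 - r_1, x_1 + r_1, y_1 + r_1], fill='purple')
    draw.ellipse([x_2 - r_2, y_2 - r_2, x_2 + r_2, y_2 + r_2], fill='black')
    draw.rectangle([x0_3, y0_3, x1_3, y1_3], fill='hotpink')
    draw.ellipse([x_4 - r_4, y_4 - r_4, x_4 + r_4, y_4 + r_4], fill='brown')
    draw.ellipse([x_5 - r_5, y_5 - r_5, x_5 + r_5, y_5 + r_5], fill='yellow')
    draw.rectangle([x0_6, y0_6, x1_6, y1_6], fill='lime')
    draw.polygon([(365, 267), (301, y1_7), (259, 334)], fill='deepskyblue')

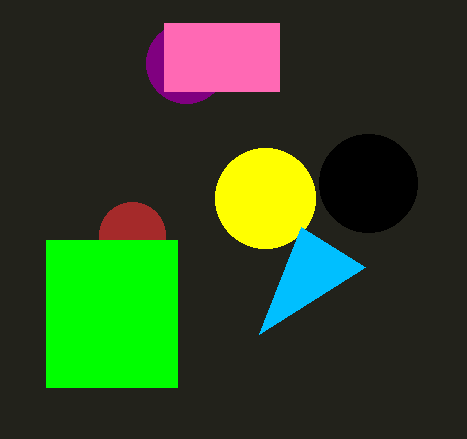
x_1 = 186; y_1 = 63; r_1 = 40; x_2 = 368; y_2 = 183; r_2 = 49; x0_3 = 164; y0_3 = 23; x1_3 = 279; y1_3 = 91; x_4 = 132; y_4 = 235; r_4 = 33; x_5 = 265; y_5 = 198; r_5 = 50; x0_6 = 46; y0_6 = 240; x1_6 = 177; y1_6 = 387; y1_7 = 227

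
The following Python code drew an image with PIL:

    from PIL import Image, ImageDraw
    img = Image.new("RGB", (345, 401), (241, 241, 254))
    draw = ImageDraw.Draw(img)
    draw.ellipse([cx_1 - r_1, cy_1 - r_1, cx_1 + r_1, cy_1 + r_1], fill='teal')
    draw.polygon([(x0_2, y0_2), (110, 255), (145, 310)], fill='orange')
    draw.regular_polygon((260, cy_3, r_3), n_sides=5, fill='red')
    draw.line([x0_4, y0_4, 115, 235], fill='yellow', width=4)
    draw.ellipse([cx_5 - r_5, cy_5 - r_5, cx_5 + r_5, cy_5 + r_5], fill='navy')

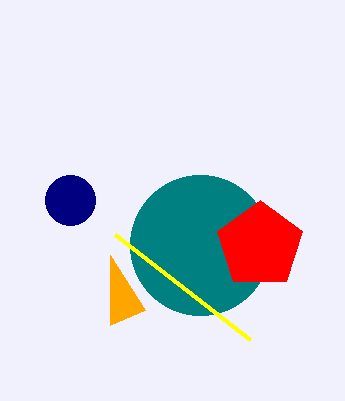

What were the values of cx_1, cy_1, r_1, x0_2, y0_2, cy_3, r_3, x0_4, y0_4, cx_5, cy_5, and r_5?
cx_1 = 200
cy_1 = 245
r_1 = 70
x0_2 = 110
y0_2 = 325
cy_3 = 245
r_3 = 45
x0_4 = 250
y0_4 = 340
cx_5 = 70
cy_5 = 200
r_5 = 25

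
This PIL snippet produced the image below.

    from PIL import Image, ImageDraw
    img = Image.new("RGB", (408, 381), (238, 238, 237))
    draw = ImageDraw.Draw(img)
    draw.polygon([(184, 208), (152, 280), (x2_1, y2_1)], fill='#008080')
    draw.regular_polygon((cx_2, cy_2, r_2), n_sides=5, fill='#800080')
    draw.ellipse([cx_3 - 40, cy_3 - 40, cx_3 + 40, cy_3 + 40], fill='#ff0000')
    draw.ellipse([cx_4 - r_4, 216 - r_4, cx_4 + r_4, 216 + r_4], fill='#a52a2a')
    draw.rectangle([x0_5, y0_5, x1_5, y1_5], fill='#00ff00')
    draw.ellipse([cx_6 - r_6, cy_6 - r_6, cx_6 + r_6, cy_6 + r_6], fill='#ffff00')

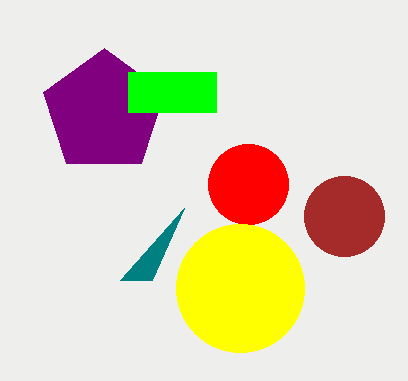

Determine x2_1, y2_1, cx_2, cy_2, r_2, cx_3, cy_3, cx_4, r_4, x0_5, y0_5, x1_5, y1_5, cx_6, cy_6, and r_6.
x2_1 = 120
y2_1 = 280
cx_2 = 104
cy_2 = 112
r_2 = 64
cx_3 = 248
cy_3 = 184
cx_4 = 344
r_4 = 40
x0_5 = 128
y0_5 = 72
x1_5 = 216
y1_5 = 112
cx_6 = 240
cy_6 = 288
r_6 = 64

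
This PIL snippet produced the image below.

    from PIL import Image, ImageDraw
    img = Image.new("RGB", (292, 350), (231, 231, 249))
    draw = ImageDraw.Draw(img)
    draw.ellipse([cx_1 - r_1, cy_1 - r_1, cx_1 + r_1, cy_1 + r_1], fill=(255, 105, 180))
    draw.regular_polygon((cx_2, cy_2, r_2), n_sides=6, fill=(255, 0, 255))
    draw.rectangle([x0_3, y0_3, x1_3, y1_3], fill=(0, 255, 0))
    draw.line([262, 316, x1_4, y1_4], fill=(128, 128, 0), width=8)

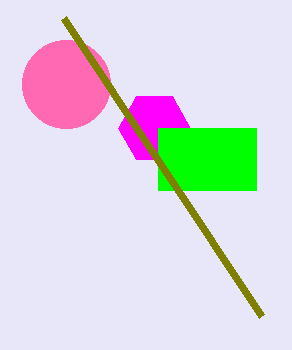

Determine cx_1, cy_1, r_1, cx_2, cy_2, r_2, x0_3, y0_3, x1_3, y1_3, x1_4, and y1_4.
cx_1 = 66
cy_1 = 84
r_1 = 44
cx_2 = 154
cy_2 = 128
r_2 = 36
x0_3 = 158
y0_3 = 128
x1_3 = 256
y1_3 = 190
x1_4 = 64
y1_4 = 18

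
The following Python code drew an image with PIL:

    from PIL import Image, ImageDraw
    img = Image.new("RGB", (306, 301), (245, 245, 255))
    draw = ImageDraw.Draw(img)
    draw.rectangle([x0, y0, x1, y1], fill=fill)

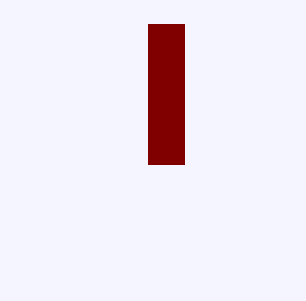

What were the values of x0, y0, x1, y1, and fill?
x0 = 148; y0 = 24; x1 = 184; y1 = 164; fill = 'maroon'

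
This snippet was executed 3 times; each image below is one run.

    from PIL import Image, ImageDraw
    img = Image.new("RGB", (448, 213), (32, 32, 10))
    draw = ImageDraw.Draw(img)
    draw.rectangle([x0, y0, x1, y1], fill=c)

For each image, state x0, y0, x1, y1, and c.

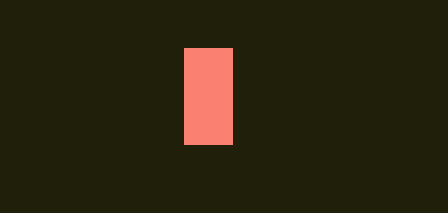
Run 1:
x0 = 184; y0 = 48; x1 = 232; y1 = 144; c = 'salmon'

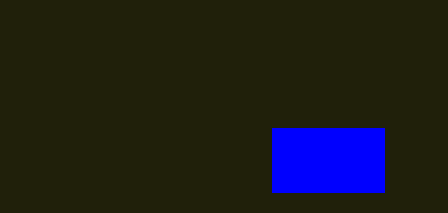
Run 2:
x0 = 272, y0 = 128, x1 = 384, y1 = 192, c = 'blue'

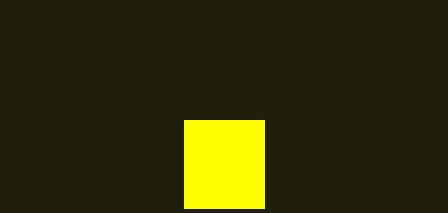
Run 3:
x0 = 184, y0 = 120, x1 = 264, y1 = 208, c = 'yellow'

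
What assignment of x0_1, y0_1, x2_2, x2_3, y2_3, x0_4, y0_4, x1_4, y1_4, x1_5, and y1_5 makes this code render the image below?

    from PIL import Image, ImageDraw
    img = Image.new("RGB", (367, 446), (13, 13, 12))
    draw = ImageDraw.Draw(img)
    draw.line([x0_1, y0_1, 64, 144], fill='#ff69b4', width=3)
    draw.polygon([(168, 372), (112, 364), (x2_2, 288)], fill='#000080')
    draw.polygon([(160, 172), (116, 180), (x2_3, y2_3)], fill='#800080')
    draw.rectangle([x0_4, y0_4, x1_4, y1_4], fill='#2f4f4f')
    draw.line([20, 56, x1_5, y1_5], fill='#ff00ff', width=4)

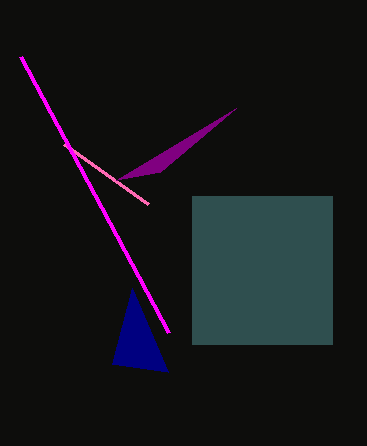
x0_1 = 148
y0_1 = 204
x2_2 = 132
x2_3 = 236
y2_3 = 108
x0_4 = 192
y0_4 = 196
x1_4 = 332
y1_4 = 344
x1_5 = 168
y1_5 = 332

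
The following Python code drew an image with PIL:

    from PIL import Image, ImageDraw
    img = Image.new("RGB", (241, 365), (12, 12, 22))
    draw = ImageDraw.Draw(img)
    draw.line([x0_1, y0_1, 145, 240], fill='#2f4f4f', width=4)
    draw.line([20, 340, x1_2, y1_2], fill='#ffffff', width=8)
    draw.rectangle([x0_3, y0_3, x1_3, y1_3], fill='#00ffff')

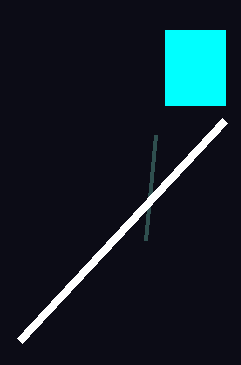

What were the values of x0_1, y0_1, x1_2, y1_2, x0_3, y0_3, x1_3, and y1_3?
x0_1 = 155, y0_1 = 135, x1_2 = 225, y1_2 = 120, x0_3 = 165, y0_3 = 30, x1_3 = 225, y1_3 = 105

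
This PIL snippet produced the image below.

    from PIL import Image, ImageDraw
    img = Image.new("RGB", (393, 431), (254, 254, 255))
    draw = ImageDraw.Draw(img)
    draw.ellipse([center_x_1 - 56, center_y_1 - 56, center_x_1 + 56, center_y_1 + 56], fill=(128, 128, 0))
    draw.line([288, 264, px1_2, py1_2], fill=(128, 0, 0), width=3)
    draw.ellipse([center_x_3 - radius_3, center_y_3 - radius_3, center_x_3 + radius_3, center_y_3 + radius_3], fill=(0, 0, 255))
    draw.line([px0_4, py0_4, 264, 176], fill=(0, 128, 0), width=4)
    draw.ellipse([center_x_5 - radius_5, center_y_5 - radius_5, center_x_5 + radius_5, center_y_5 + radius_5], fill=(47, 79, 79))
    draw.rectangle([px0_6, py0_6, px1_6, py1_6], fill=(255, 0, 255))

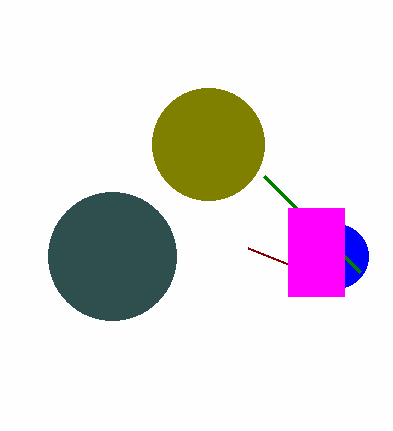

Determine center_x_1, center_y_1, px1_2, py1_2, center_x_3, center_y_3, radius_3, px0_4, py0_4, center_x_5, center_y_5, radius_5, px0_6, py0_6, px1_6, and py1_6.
center_x_1 = 208; center_y_1 = 144; px1_2 = 248; py1_2 = 248; center_x_3 = 336; center_y_3 = 256; radius_3 = 32; px0_4 = 360; py0_4 = 272; center_x_5 = 112; center_y_5 = 256; radius_5 = 64; px0_6 = 288; py0_6 = 208; px1_6 = 344; py1_6 = 296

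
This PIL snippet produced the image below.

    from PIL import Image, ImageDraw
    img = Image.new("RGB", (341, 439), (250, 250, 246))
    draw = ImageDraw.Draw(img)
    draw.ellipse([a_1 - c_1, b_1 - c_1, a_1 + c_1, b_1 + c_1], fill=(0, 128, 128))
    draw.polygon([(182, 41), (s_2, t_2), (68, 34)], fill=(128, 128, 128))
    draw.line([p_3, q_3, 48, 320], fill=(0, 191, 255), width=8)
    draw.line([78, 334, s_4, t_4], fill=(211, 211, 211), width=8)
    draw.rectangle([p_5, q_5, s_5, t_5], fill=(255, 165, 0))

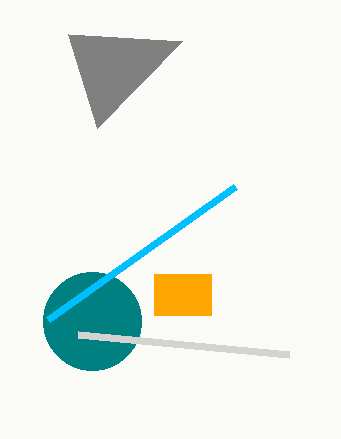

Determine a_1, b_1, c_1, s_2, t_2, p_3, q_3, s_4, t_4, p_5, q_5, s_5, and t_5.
a_1 = 92, b_1 = 321, c_1 = 49, s_2 = 97, t_2 = 128, p_3 = 235, q_3 = 187, s_4 = 289, t_4 = 354, p_5 = 154, q_5 = 274, s_5 = 211, t_5 = 315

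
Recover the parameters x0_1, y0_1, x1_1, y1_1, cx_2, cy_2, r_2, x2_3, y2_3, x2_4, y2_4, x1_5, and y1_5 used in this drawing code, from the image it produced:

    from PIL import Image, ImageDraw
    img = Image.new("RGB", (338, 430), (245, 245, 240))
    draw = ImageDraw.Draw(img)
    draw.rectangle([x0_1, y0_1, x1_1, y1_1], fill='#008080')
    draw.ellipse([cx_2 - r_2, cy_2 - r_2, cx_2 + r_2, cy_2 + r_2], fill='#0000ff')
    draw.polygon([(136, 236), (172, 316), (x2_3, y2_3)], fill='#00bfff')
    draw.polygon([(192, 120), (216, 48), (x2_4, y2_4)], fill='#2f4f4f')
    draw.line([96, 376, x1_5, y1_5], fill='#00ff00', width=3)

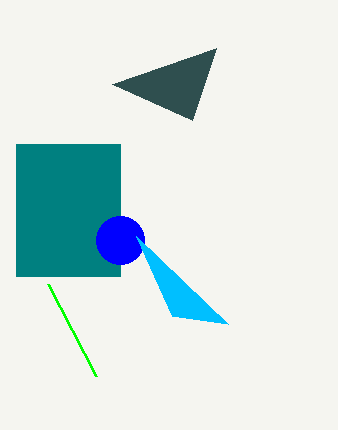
x0_1 = 16; y0_1 = 144; x1_1 = 120; y1_1 = 276; cx_2 = 120; cy_2 = 240; r_2 = 24; x2_3 = 228; y2_3 = 324; x2_4 = 112; y2_4 = 84; x1_5 = 48; y1_5 = 284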